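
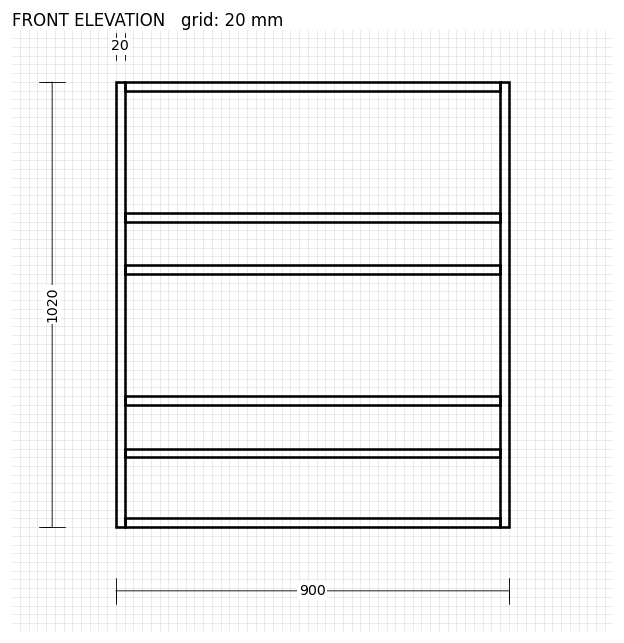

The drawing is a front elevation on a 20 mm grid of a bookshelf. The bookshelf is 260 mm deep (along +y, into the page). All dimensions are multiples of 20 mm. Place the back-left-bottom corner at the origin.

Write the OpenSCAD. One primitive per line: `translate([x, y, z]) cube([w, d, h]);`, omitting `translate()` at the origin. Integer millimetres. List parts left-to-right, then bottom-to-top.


cube([20, 260, 1020]);
translate([20, 0, 0]) cube([860, 260, 20]);
translate([20, 0, 160]) cube([860, 260, 20]);
translate([20, 0, 280]) cube([860, 260, 20]);
translate([20, 0, 580]) cube([860, 260, 20]);
translate([20, 0, 700]) cube([860, 260, 20]);
translate([20, 0, 1000]) cube([860, 260, 20]);
translate([880, 0, 0]) cube([20, 260, 1020]);


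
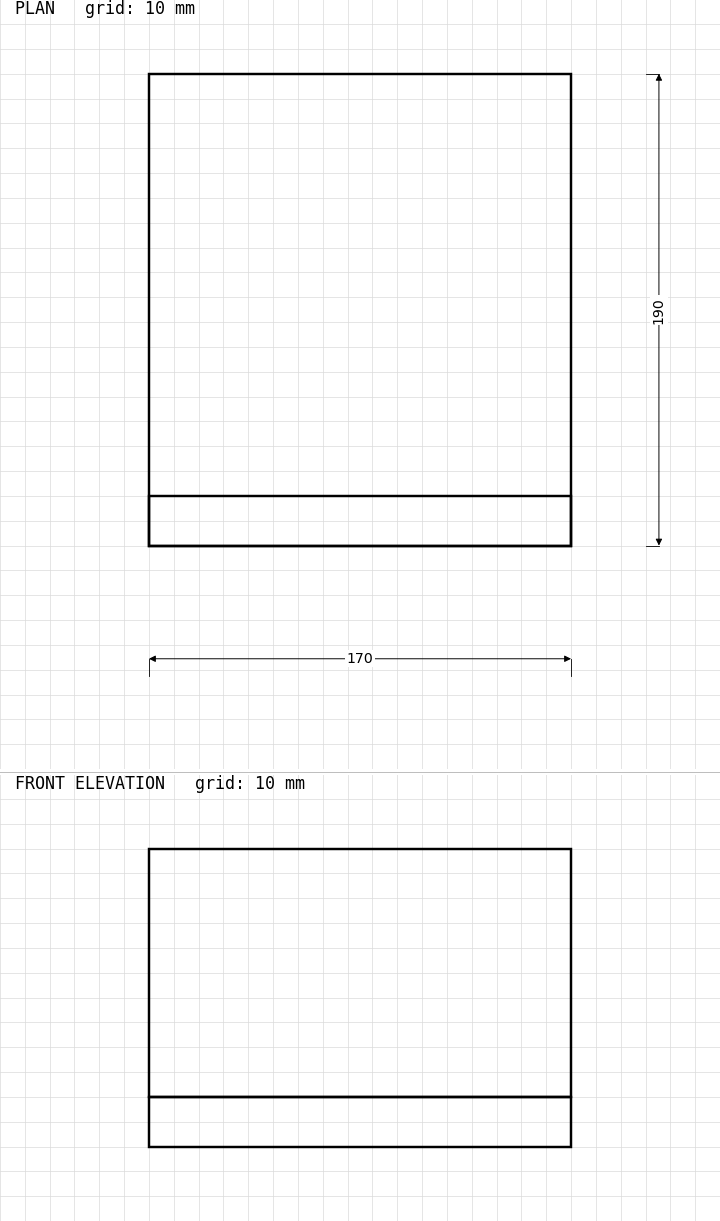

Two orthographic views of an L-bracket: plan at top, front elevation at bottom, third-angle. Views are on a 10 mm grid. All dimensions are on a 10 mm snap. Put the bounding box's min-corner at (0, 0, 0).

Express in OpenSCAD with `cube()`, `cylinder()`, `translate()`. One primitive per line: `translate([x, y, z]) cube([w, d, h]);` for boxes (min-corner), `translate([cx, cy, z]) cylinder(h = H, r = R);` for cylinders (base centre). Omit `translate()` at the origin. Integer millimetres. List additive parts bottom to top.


cube([170, 190, 20]);
translate([0, 0, 20]) cube([170, 20, 100]);


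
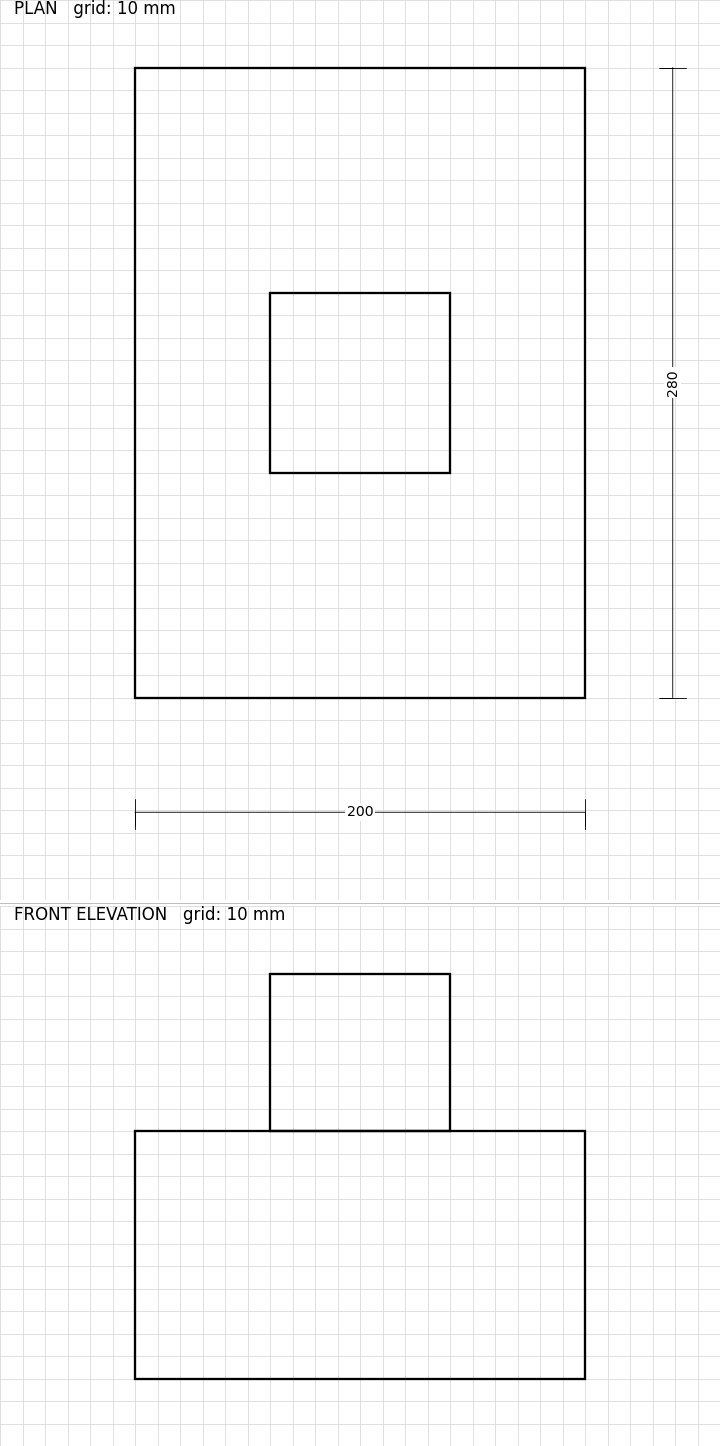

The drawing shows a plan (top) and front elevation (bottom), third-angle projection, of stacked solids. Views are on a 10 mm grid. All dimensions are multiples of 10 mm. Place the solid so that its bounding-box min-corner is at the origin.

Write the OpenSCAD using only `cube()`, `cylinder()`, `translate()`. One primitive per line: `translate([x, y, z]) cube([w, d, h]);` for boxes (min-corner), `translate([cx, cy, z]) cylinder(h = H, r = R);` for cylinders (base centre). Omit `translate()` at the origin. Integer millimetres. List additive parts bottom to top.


cube([200, 280, 110]);
translate([60, 100, 110]) cube([80, 80, 70]);


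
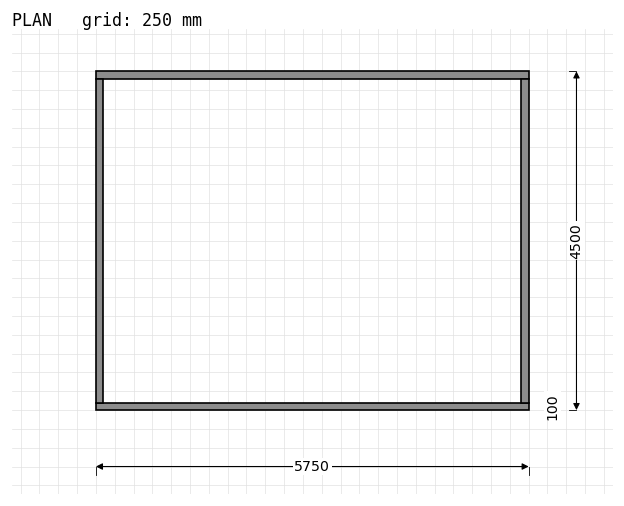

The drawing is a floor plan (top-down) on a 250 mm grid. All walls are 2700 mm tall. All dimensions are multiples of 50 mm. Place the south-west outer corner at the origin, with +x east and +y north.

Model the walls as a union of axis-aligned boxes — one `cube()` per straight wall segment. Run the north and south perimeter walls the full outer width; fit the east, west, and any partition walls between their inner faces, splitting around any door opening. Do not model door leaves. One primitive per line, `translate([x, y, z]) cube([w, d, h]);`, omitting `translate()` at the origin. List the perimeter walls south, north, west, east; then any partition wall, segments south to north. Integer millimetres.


cube([5750, 100, 2700]);
translate([0, 4400, 0]) cube([5750, 100, 2700]);
translate([0, 100, 0]) cube([100, 4300, 2700]);
translate([5650, 100, 0]) cube([100, 4300, 2700]);


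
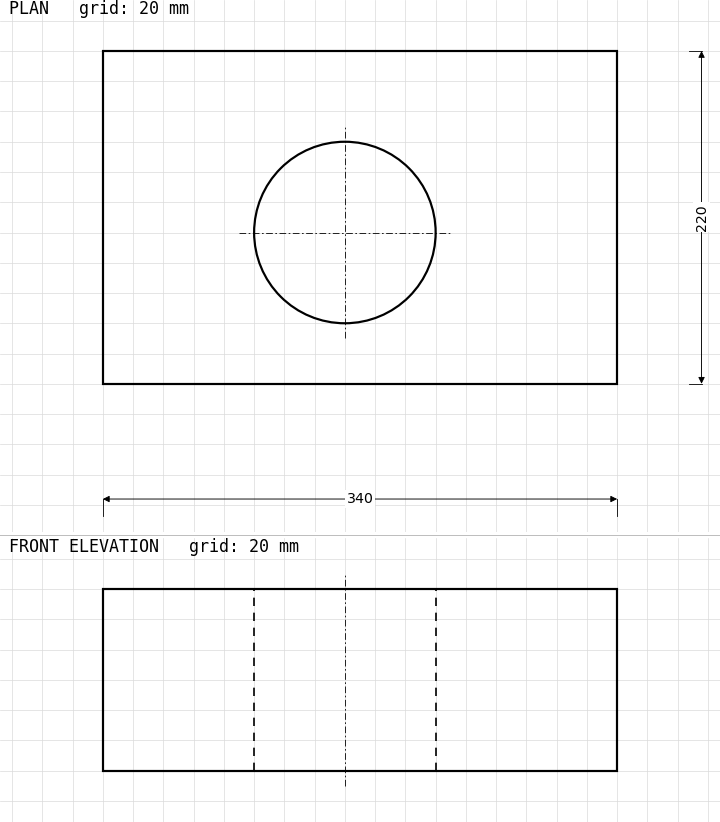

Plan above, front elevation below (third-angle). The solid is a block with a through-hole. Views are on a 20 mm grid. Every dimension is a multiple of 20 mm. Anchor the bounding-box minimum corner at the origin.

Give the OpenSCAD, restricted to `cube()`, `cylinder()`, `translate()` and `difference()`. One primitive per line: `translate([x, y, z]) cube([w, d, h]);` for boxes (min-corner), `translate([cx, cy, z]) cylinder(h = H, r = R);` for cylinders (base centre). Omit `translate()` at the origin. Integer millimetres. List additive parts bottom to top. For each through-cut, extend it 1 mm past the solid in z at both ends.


difference() {
  cube([340, 220, 120]);
  translate([160, 100, -1]) cylinder(h = 122, r = 60);
}


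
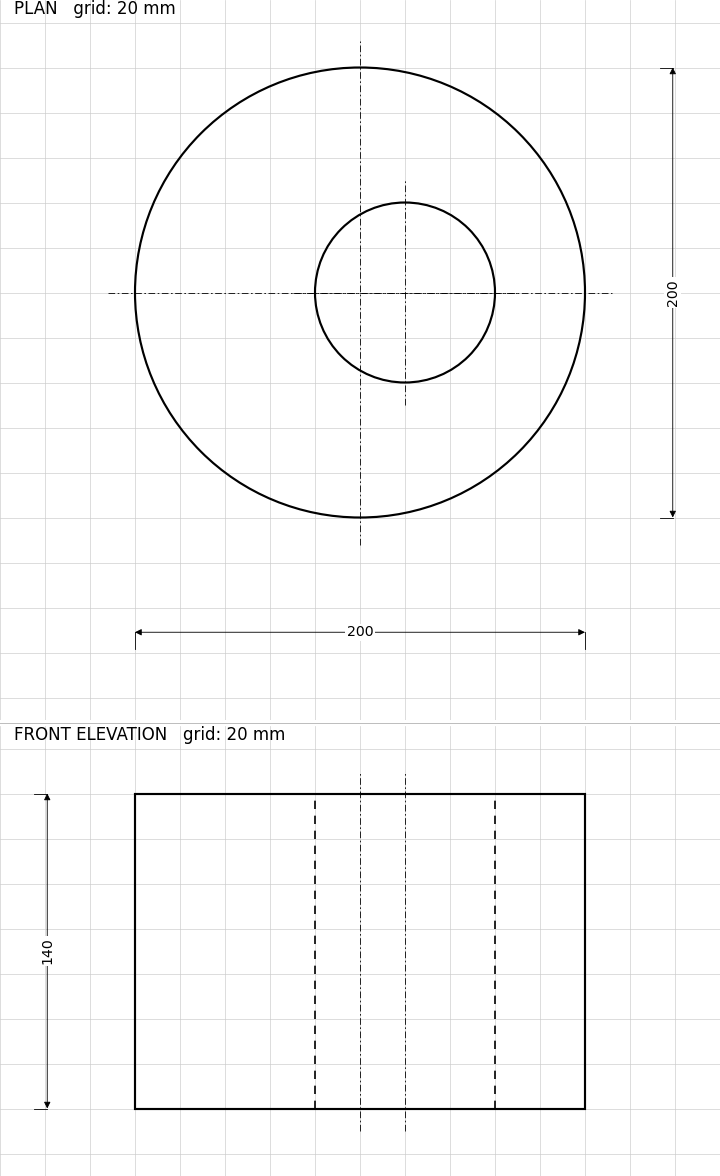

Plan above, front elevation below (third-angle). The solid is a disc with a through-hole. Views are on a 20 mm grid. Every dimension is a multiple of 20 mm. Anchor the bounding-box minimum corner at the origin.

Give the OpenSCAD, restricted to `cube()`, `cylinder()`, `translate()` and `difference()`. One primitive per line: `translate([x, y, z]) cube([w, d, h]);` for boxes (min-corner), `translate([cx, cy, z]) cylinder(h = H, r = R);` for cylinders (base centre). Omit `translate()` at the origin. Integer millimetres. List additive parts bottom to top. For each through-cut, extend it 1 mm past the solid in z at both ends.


difference() {
  translate([100, 100, 0]) cylinder(h = 140, r = 100);
  translate([120, 100, -1]) cylinder(h = 142, r = 40);
}


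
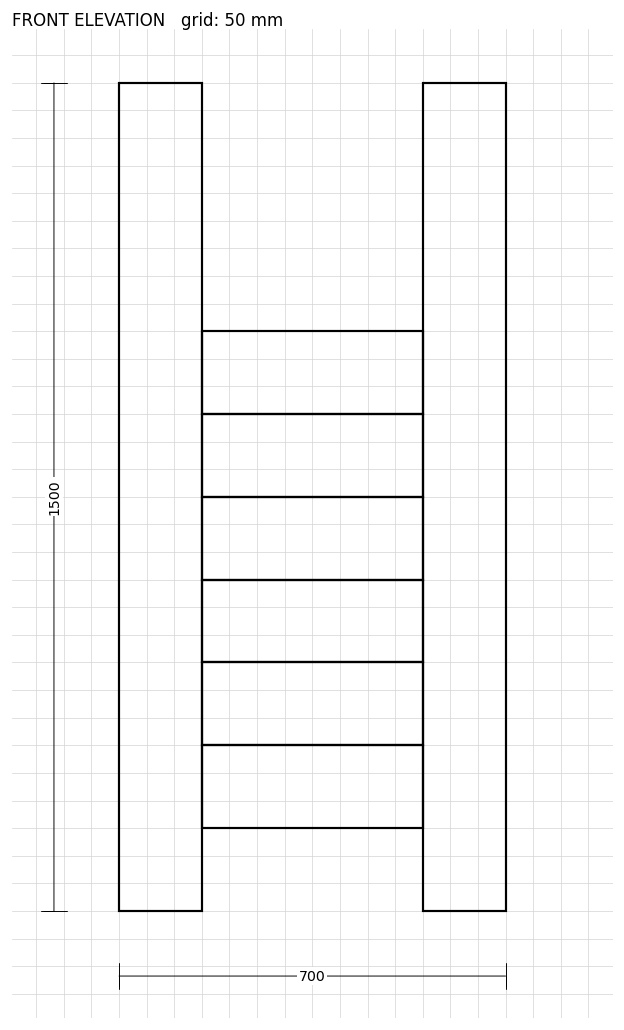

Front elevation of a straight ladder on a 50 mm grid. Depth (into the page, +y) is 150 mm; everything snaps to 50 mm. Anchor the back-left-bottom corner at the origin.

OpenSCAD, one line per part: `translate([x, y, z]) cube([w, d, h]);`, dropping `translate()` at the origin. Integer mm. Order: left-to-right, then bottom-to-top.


cube([150, 150, 1500]);
translate([150, 0, 150]) cube([400, 150, 150]);
translate([150, 0, 300]) cube([400, 150, 150]);
translate([150, 0, 450]) cube([400, 150, 150]);
translate([150, 0, 600]) cube([400, 150, 150]);
translate([150, 0, 750]) cube([400, 150, 150]);
translate([150, 0, 900]) cube([400, 150, 150]);
translate([550, 0, 0]) cube([150, 150, 1500]);


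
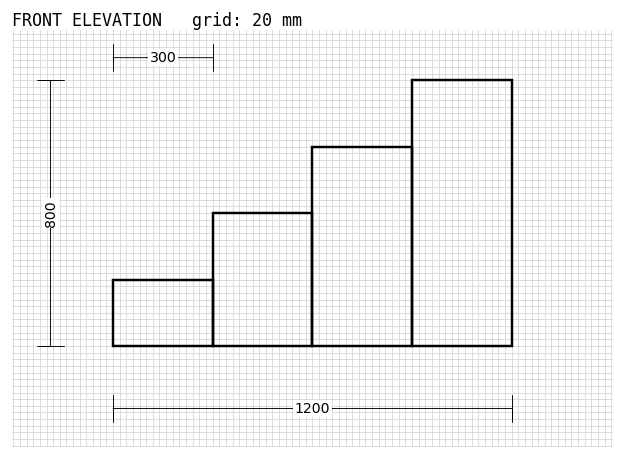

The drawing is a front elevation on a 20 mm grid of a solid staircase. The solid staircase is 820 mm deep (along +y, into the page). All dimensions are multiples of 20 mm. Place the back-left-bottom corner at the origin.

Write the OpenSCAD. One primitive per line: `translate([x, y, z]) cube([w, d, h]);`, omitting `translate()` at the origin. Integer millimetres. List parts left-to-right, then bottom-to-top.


cube([300, 820, 200]);
translate([300, 0, 0]) cube([300, 820, 400]);
translate([600, 0, 0]) cube([300, 820, 600]);
translate([900, 0, 0]) cube([300, 820, 800]);


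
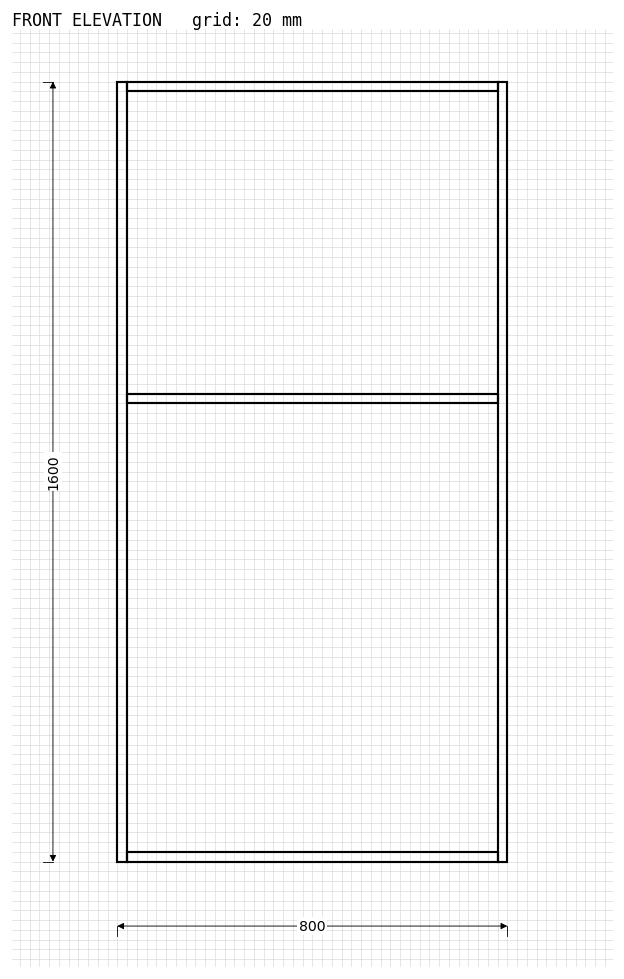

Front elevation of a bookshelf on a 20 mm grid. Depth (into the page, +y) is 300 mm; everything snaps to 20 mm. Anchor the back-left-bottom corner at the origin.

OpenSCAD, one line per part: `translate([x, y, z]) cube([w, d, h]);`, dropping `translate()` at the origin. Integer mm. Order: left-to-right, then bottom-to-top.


cube([20, 300, 1600]);
translate([20, 0, 0]) cube([760, 300, 20]);
translate([20, 0, 940]) cube([760, 300, 20]);
translate([20, 0, 1580]) cube([760, 300, 20]);
translate([780, 0, 0]) cube([20, 300, 1600]);


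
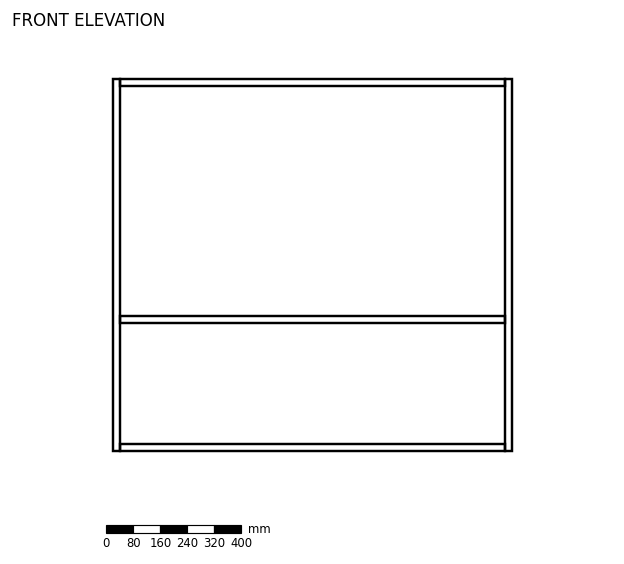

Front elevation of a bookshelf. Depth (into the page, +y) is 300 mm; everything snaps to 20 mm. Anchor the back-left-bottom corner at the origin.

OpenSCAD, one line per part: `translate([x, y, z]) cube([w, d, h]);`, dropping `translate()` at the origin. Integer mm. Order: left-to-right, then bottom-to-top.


cube([20, 300, 1100]);
translate([20, 0, 0]) cube([1140, 300, 20]);
translate([20, 0, 380]) cube([1140, 300, 20]);
translate([20, 0, 1080]) cube([1140, 300, 20]);
translate([1160, 0, 0]) cube([20, 300, 1100]);


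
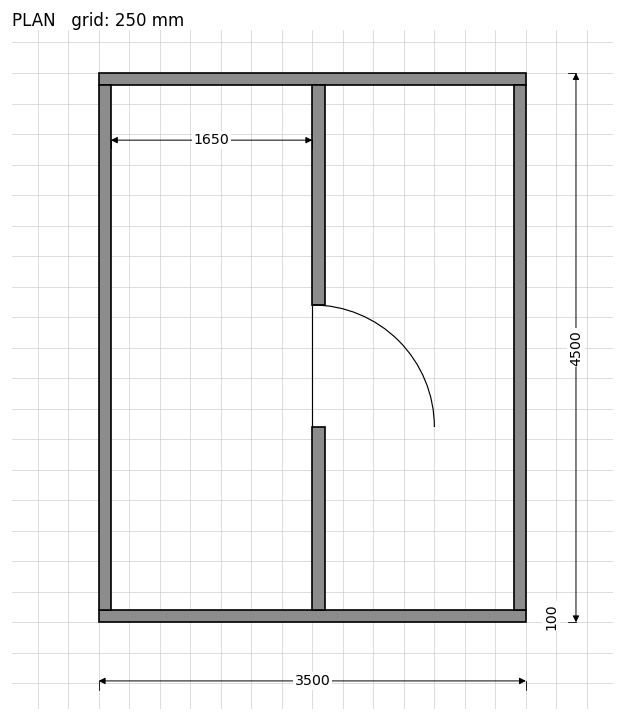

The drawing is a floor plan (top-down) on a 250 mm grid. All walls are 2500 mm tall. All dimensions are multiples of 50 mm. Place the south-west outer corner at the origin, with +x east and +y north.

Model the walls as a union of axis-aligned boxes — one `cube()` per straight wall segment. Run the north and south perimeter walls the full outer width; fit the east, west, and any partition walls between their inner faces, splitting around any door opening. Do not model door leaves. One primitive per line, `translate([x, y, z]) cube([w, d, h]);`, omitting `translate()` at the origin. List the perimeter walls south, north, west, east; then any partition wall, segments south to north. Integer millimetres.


cube([3500, 100, 2500]);
translate([0, 4400, 0]) cube([3500, 100, 2500]);
translate([0, 100, 0]) cube([100, 4300, 2500]);
translate([3400, 100, 0]) cube([100, 4300, 2500]);
translate([1750, 100, 0]) cube([100, 1500, 2500]);
translate([1750, 2600, 0]) cube([100, 1800, 2500]);


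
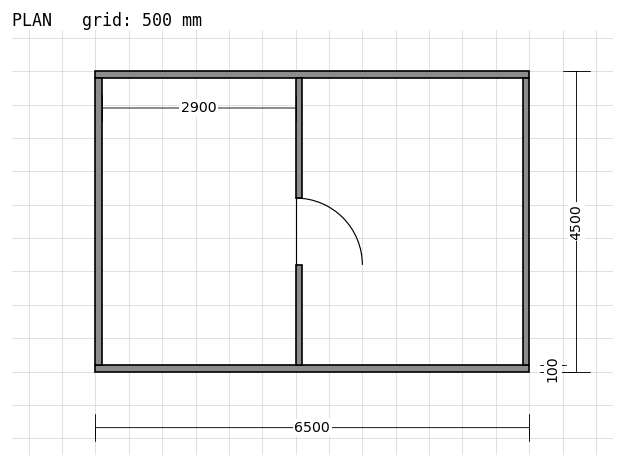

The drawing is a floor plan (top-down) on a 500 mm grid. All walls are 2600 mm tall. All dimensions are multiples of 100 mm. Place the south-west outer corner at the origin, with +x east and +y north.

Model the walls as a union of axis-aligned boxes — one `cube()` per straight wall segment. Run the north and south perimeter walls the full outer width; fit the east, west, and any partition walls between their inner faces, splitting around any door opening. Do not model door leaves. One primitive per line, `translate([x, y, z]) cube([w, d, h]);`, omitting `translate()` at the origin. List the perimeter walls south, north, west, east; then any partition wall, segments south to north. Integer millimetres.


cube([6500, 100, 2600]);
translate([0, 4400, 0]) cube([6500, 100, 2600]);
translate([0, 100, 0]) cube([100, 4300, 2600]);
translate([6400, 100, 0]) cube([100, 4300, 2600]);
translate([3000, 100, 0]) cube([100, 1500, 2600]);
translate([3000, 2600, 0]) cube([100, 1800, 2600]);


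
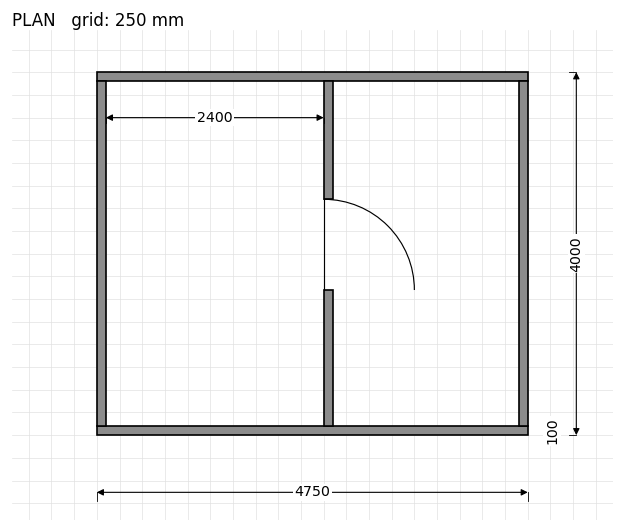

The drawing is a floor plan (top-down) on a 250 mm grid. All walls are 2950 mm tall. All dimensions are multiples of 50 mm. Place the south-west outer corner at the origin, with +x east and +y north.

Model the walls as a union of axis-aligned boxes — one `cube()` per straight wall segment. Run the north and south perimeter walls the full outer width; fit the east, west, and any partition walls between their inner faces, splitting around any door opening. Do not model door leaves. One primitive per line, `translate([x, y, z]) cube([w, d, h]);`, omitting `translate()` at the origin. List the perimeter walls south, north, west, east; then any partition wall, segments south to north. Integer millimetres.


cube([4750, 100, 2950]);
translate([0, 3900, 0]) cube([4750, 100, 2950]);
translate([0, 100, 0]) cube([100, 3800, 2950]);
translate([4650, 100, 0]) cube([100, 3800, 2950]);
translate([2500, 100, 0]) cube([100, 1500, 2950]);
translate([2500, 2600, 0]) cube([100, 1300, 2950]);


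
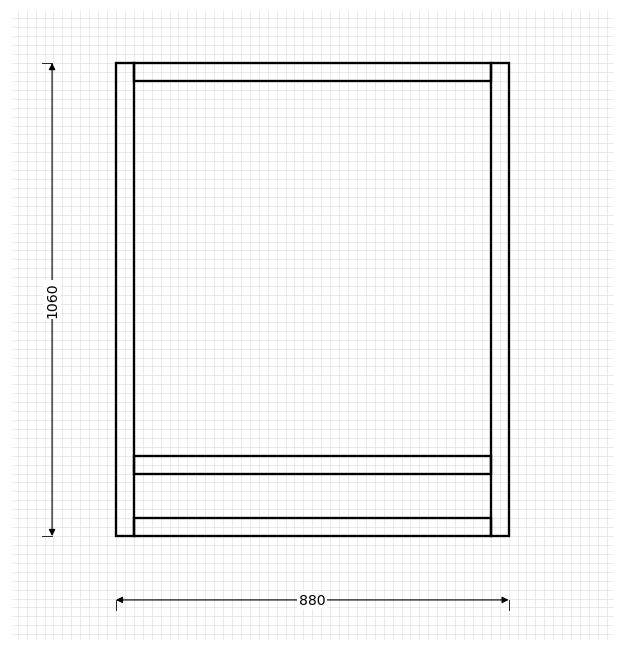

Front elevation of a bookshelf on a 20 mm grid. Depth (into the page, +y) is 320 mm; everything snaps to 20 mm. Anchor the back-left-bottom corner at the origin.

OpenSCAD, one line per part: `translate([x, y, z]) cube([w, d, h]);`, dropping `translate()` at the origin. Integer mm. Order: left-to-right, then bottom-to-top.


cube([40, 320, 1060]);
translate([40, 0, 0]) cube([800, 320, 40]);
translate([40, 0, 140]) cube([800, 320, 40]);
translate([40, 0, 1020]) cube([800, 320, 40]);
translate([840, 0, 0]) cube([40, 320, 1060]);


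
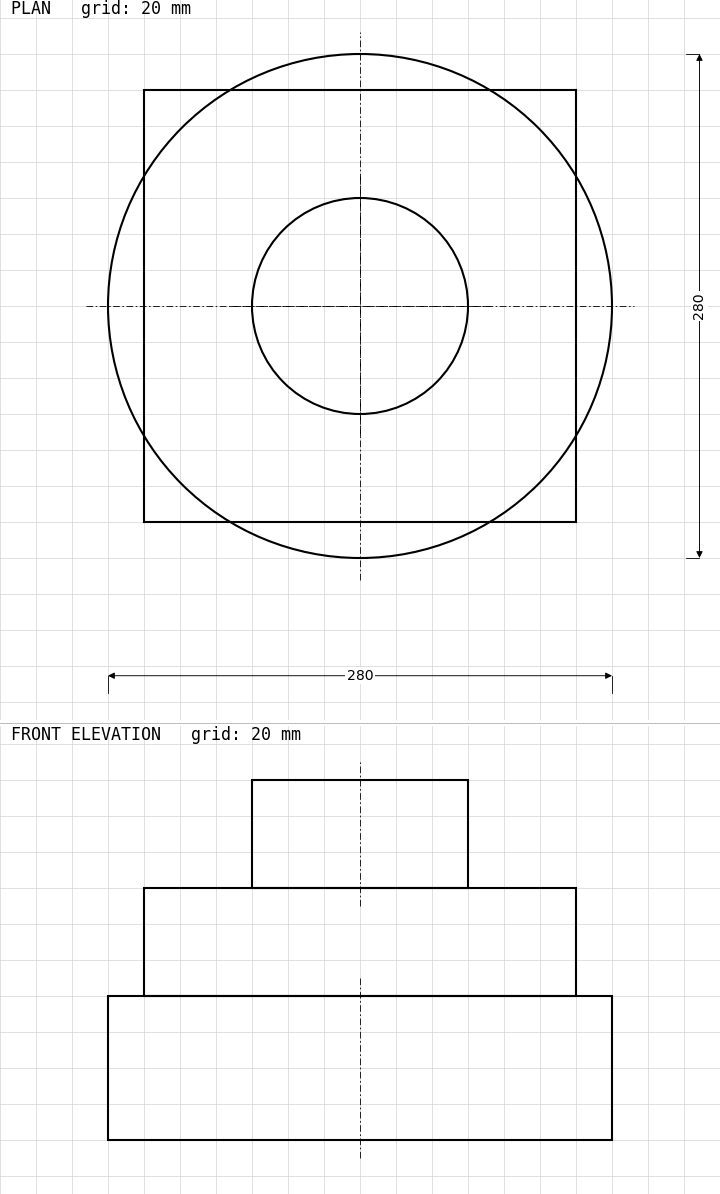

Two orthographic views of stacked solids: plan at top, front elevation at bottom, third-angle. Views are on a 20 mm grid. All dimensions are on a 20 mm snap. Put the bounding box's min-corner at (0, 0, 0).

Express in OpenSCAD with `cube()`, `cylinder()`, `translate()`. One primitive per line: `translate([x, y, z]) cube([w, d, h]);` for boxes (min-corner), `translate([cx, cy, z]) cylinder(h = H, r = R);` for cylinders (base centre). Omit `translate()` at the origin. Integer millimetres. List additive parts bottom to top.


translate([140, 140, 0]) cylinder(h = 80, r = 140);
translate([20, 20, 80]) cube([240, 240, 60]);
translate([140, 140, 140]) cylinder(h = 60, r = 60);


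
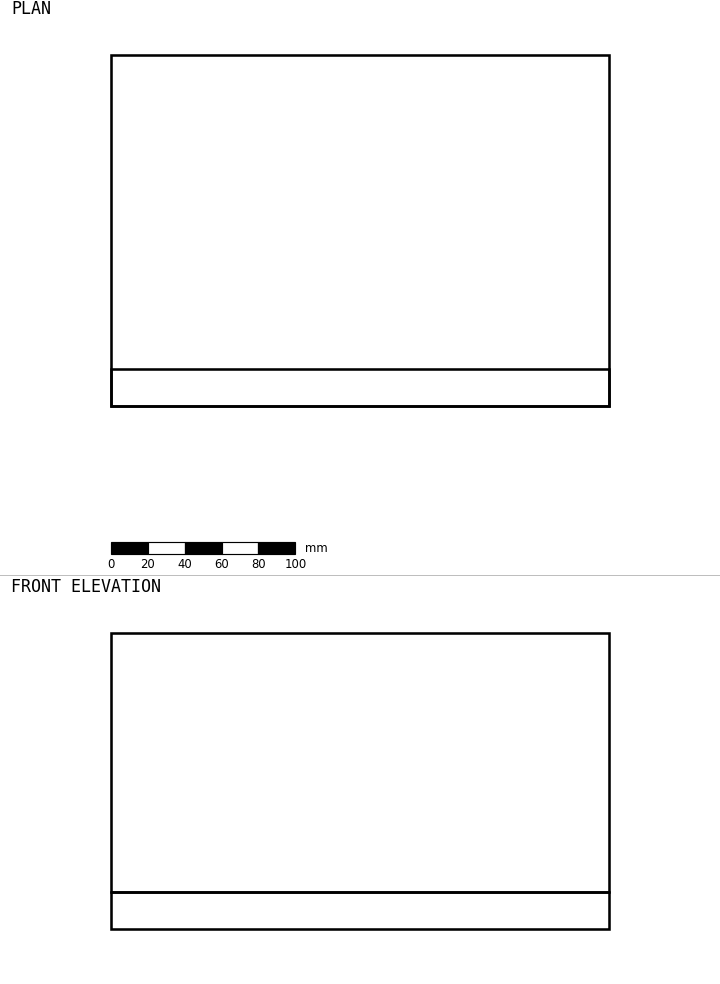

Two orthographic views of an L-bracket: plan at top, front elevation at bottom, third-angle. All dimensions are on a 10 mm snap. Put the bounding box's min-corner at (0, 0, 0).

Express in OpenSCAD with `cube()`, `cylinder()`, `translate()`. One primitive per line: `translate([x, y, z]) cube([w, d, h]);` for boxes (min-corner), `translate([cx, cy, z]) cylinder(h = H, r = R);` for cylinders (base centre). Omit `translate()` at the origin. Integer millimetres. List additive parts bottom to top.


cube([270, 190, 20]);
translate([0, 0, 20]) cube([270, 20, 140]);


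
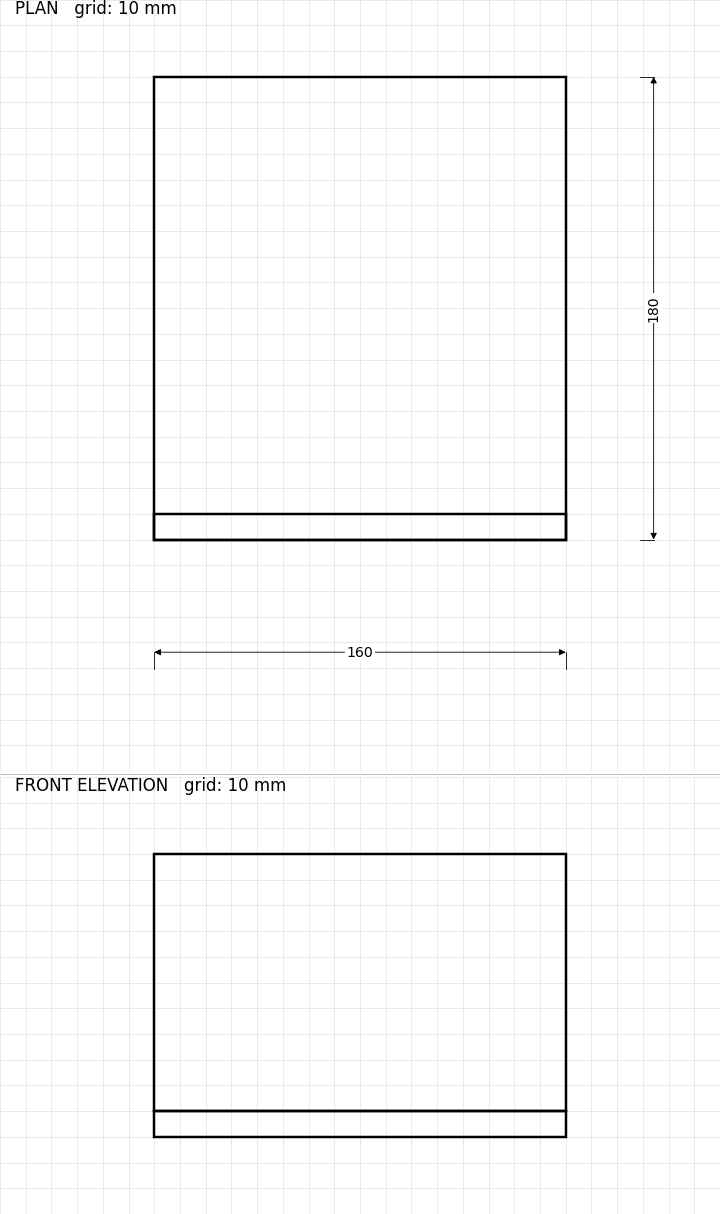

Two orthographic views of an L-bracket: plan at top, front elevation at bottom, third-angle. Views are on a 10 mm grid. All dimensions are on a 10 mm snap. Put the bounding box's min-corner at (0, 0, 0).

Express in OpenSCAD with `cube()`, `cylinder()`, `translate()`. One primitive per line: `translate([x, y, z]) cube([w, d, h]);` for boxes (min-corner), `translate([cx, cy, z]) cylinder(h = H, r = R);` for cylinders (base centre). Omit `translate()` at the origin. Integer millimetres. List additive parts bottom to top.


cube([160, 180, 10]);
translate([0, 0, 10]) cube([160, 10, 100]);


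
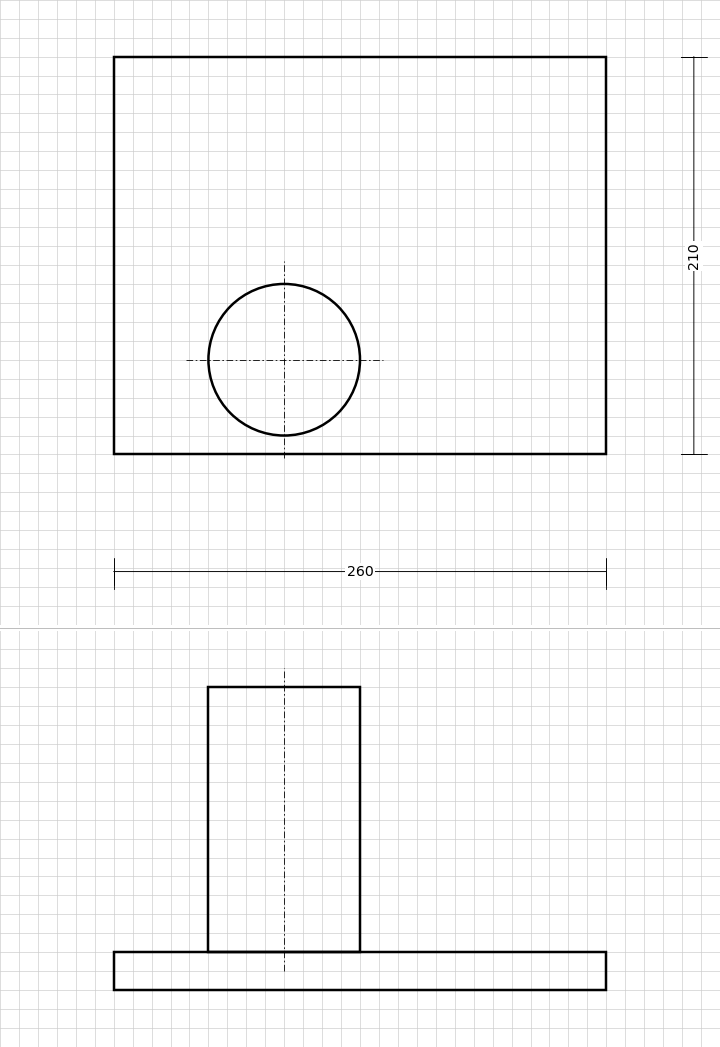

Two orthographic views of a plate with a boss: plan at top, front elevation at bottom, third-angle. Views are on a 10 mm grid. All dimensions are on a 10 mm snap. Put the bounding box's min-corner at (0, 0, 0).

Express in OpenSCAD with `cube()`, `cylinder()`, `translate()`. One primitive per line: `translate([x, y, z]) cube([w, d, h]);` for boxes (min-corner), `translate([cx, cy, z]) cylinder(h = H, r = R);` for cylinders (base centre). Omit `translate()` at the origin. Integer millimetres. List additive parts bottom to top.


cube([260, 210, 20]);
translate([90, 50, 20]) cylinder(h = 140, r = 40);


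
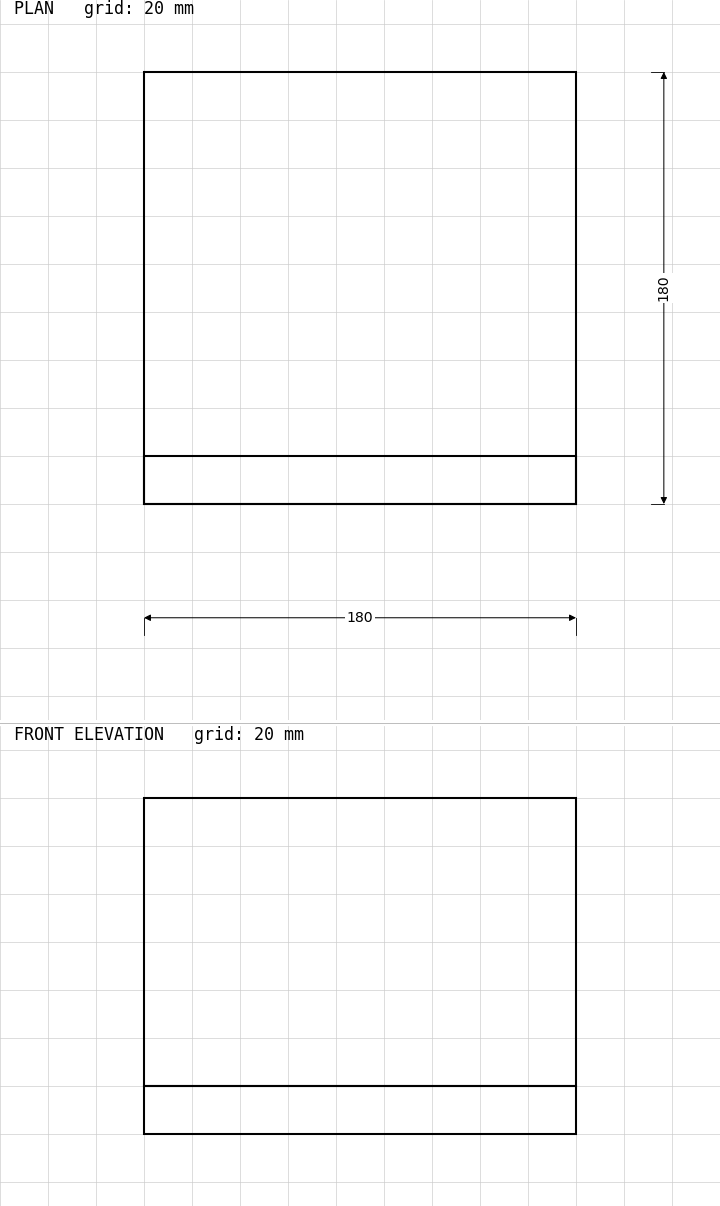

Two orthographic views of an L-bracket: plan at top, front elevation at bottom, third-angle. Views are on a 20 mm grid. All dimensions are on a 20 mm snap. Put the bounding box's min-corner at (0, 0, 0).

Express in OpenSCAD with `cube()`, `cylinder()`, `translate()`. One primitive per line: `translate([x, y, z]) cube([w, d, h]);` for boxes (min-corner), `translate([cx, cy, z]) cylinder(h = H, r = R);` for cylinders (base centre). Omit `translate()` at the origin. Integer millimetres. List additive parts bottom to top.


cube([180, 180, 20]);
translate([0, 0, 20]) cube([180, 20, 120]);


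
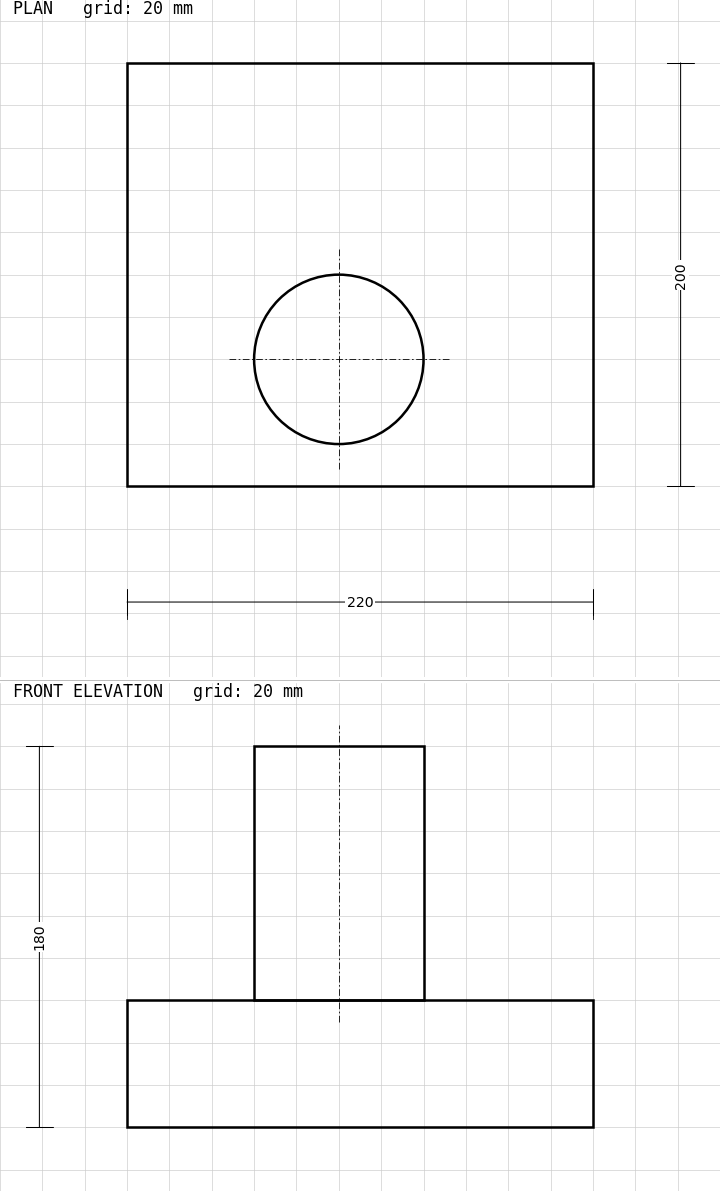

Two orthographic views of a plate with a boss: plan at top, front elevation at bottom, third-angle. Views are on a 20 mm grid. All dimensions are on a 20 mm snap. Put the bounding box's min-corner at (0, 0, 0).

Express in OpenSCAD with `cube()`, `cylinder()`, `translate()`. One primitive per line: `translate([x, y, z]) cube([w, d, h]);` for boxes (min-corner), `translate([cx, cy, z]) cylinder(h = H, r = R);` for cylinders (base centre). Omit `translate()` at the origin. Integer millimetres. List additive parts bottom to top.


cube([220, 200, 60]);
translate([100, 60, 60]) cylinder(h = 120, r = 40);


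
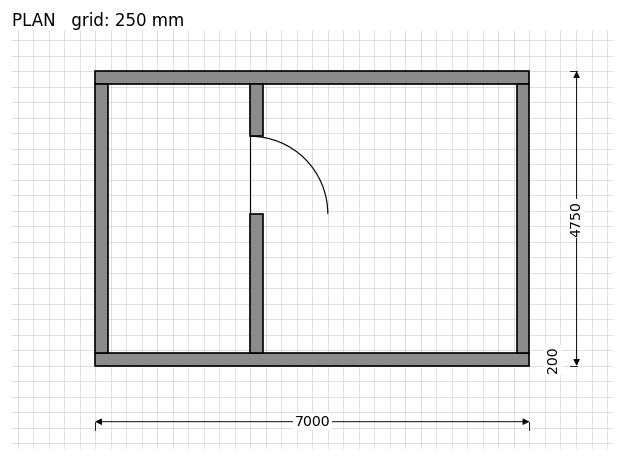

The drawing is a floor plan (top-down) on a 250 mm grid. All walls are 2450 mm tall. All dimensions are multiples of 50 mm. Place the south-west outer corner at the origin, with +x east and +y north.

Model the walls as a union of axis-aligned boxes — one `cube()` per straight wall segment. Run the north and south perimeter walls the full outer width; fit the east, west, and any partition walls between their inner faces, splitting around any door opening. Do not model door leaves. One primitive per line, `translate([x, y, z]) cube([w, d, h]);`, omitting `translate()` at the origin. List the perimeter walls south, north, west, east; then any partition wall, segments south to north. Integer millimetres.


cube([7000, 200, 2450]);
translate([0, 4550, 0]) cube([7000, 200, 2450]);
translate([0, 200, 0]) cube([200, 4350, 2450]);
translate([6800, 200, 0]) cube([200, 4350, 2450]);
translate([2500, 200, 0]) cube([200, 2250, 2450]);
translate([2500, 3700, 0]) cube([200, 850, 2450]);


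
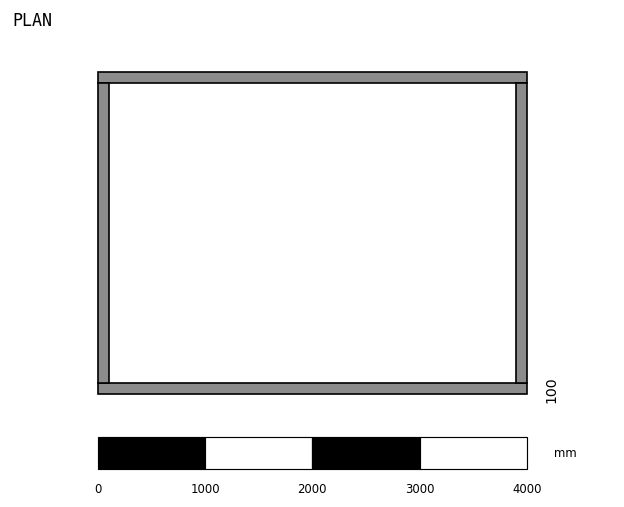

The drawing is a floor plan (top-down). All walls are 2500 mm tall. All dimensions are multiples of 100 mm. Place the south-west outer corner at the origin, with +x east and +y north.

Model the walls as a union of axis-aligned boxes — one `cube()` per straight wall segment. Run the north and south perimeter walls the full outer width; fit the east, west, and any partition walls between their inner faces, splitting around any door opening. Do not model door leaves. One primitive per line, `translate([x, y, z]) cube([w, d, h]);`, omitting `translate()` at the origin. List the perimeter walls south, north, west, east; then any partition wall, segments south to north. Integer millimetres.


cube([4000, 100, 2500]);
translate([0, 2900, 0]) cube([4000, 100, 2500]);
translate([0, 100, 0]) cube([100, 2800, 2500]);
translate([3900, 100, 0]) cube([100, 2800, 2500]);


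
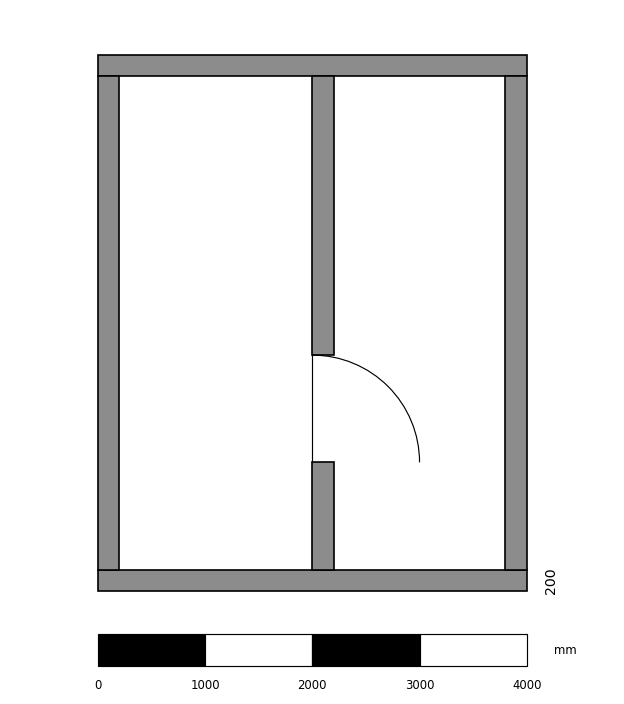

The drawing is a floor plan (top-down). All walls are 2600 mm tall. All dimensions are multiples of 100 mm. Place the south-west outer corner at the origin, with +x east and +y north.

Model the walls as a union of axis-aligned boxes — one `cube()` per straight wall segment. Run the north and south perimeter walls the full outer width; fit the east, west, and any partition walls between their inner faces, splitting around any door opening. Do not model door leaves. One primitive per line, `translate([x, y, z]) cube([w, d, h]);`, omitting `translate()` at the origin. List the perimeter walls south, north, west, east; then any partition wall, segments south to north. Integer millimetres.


cube([4000, 200, 2600]);
translate([0, 4800, 0]) cube([4000, 200, 2600]);
translate([0, 200, 0]) cube([200, 4600, 2600]);
translate([3800, 200, 0]) cube([200, 4600, 2600]);
translate([2000, 200, 0]) cube([200, 1000, 2600]);
translate([2000, 2200, 0]) cube([200, 2600, 2600]);


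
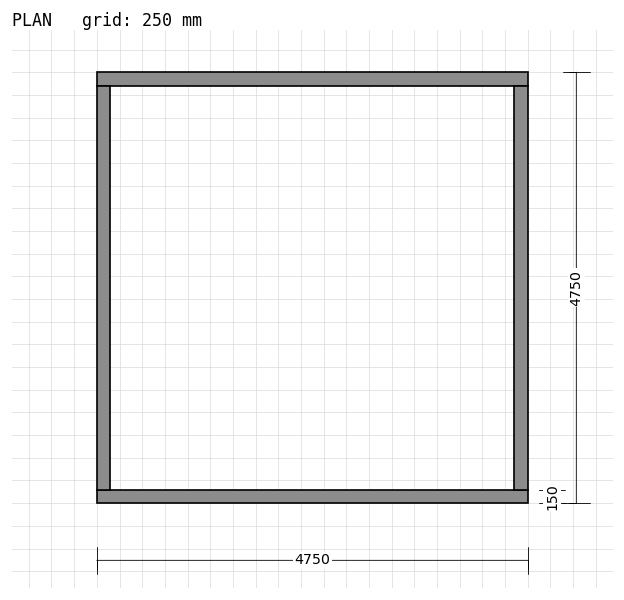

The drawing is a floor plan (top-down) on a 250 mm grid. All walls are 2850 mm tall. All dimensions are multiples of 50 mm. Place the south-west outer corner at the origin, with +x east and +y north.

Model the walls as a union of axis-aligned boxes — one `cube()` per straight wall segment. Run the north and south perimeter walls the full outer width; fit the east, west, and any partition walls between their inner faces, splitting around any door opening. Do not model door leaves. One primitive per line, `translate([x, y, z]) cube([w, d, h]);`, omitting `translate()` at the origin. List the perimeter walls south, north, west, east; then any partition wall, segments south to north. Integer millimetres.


cube([4750, 150, 2850]);
translate([0, 4600, 0]) cube([4750, 150, 2850]);
translate([0, 150, 0]) cube([150, 4450, 2850]);
translate([4600, 150, 0]) cube([150, 4450, 2850]);


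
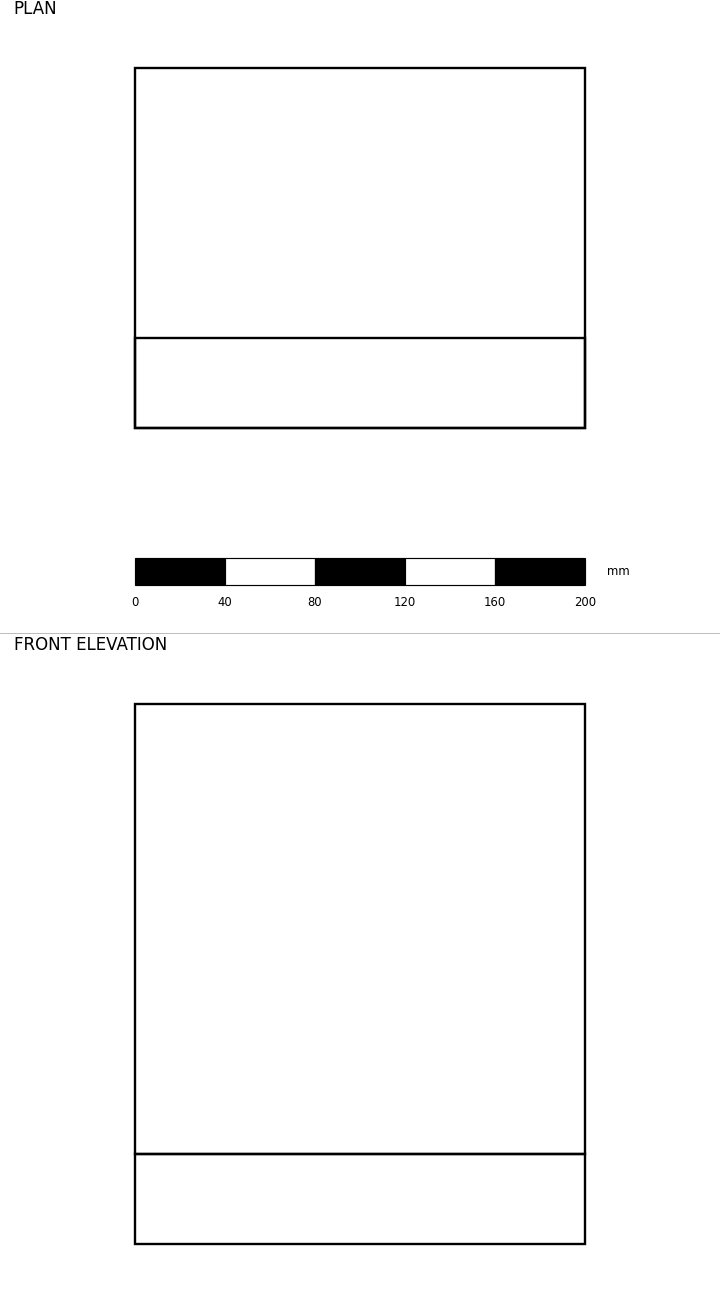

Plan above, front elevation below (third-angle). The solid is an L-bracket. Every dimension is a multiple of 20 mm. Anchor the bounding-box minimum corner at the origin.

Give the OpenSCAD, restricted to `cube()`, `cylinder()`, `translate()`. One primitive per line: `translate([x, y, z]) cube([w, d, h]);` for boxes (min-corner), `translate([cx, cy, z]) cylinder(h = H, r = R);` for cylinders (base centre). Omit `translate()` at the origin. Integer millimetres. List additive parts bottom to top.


cube([200, 160, 40]);
translate([0, 0, 40]) cube([200, 40, 200]);


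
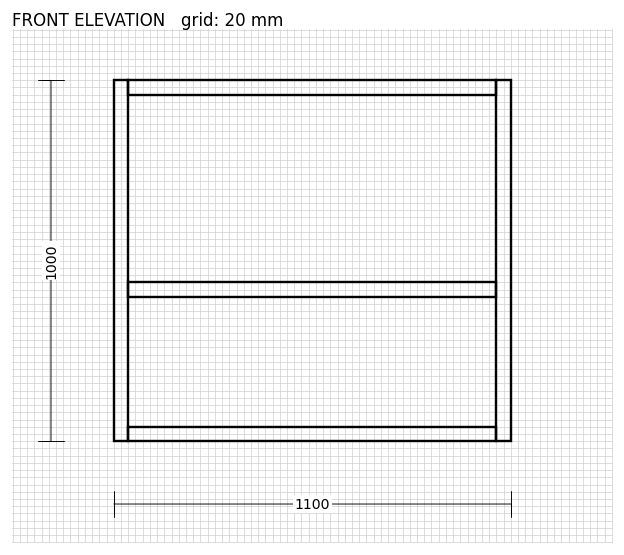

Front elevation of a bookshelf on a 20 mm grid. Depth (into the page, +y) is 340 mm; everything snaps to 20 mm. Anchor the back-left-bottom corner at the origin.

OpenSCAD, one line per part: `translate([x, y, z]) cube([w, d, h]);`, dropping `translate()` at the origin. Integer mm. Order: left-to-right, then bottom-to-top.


cube([40, 340, 1000]);
translate([40, 0, 0]) cube([1020, 340, 40]);
translate([40, 0, 400]) cube([1020, 340, 40]);
translate([40, 0, 960]) cube([1020, 340, 40]);
translate([1060, 0, 0]) cube([40, 340, 1000]);


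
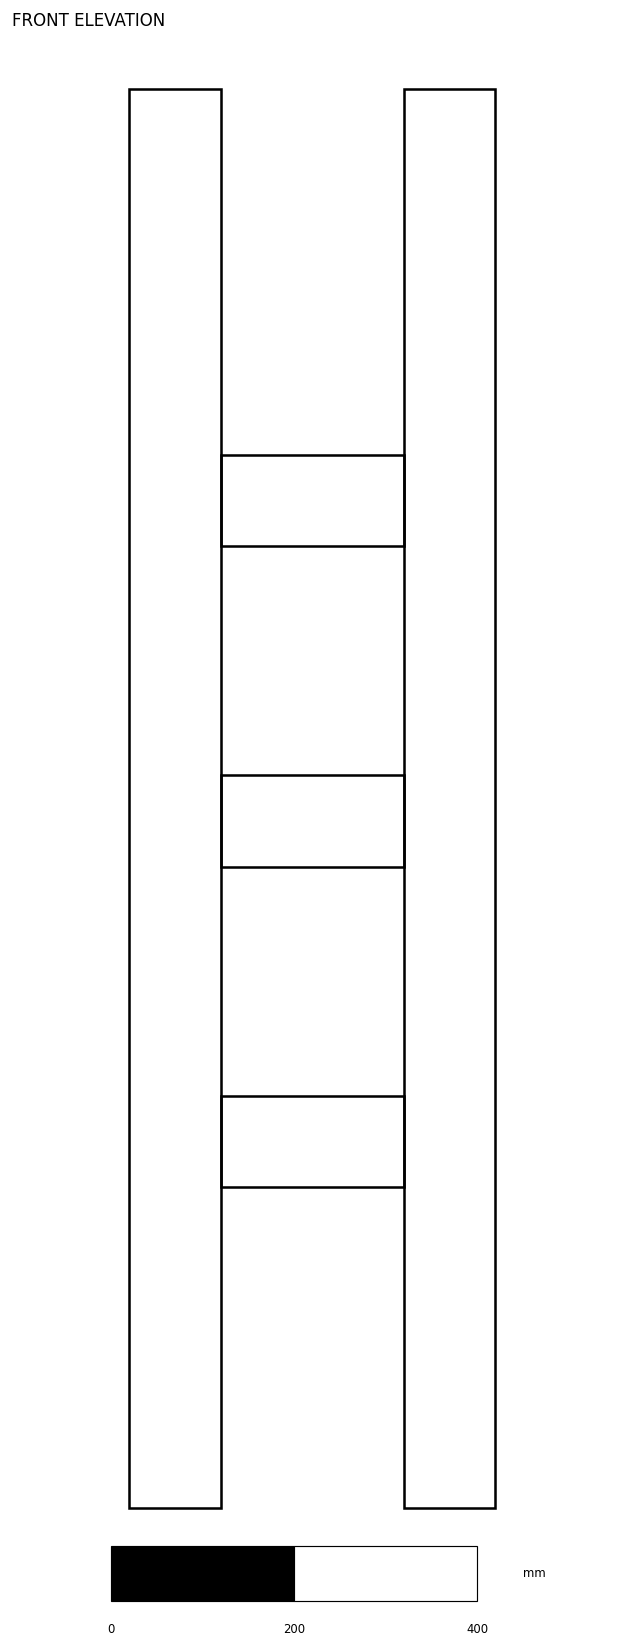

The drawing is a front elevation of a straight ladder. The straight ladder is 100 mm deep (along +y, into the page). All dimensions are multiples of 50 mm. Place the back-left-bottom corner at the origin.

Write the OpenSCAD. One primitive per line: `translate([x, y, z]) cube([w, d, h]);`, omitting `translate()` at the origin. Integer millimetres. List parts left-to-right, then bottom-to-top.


cube([100, 100, 1550]);
translate([100, 0, 350]) cube([200, 100, 100]);
translate([100, 0, 700]) cube([200, 100, 100]);
translate([100, 0, 1050]) cube([200, 100, 100]);
translate([300, 0, 0]) cube([100, 100, 1550]);


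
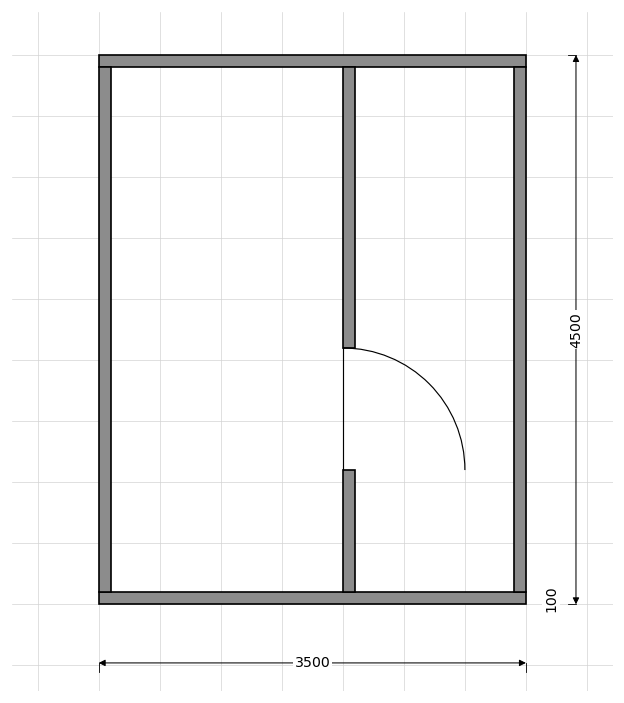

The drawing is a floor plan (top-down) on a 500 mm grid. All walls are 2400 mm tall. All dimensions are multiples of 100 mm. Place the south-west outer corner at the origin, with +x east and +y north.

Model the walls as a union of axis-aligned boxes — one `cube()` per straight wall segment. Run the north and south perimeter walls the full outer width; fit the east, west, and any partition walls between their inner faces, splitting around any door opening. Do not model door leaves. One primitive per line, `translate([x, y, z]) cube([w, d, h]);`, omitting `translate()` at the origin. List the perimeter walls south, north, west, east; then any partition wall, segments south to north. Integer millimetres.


cube([3500, 100, 2400]);
translate([0, 4400, 0]) cube([3500, 100, 2400]);
translate([0, 100, 0]) cube([100, 4300, 2400]);
translate([3400, 100, 0]) cube([100, 4300, 2400]);
translate([2000, 100, 0]) cube([100, 1000, 2400]);
translate([2000, 2100, 0]) cube([100, 2300, 2400]);


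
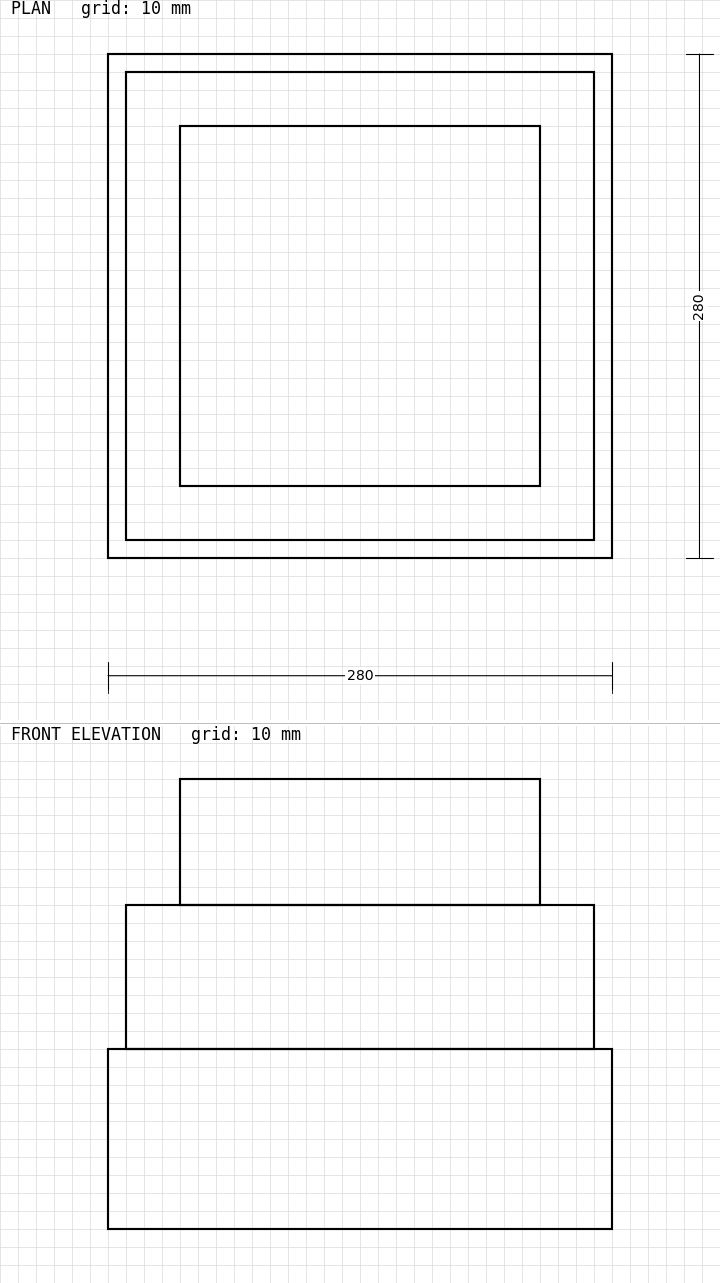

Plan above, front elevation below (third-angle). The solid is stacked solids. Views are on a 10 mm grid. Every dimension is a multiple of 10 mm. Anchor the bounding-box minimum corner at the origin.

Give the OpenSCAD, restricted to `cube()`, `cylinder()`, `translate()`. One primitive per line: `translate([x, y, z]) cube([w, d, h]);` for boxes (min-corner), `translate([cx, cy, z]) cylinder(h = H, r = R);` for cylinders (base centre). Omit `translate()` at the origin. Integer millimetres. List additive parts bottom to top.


cube([280, 280, 100]);
translate([10, 10, 100]) cube([260, 260, 80]);
translate([40, 40, 180]) cube([200, 200, 70]);


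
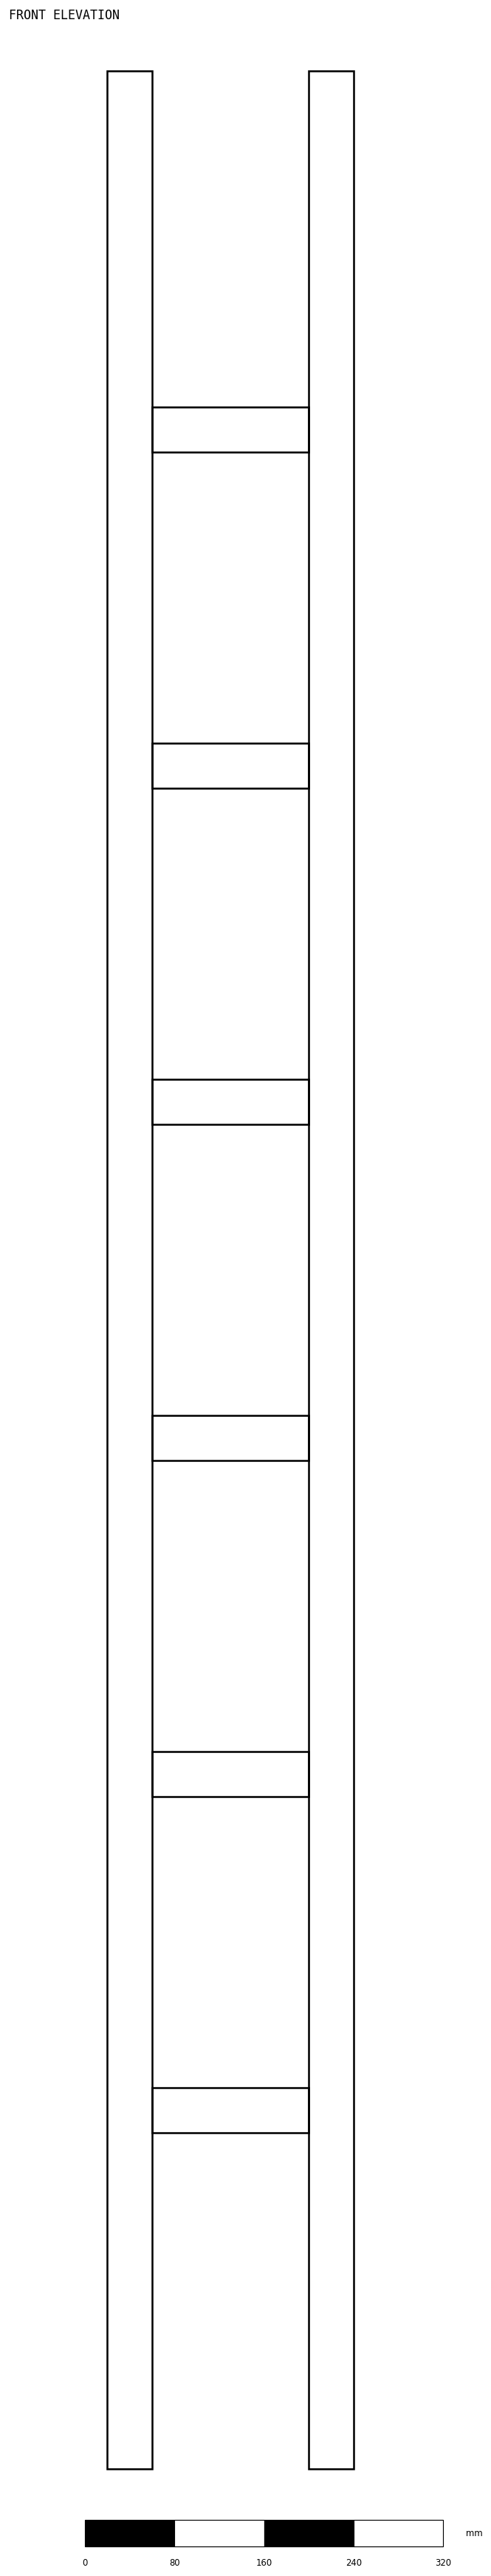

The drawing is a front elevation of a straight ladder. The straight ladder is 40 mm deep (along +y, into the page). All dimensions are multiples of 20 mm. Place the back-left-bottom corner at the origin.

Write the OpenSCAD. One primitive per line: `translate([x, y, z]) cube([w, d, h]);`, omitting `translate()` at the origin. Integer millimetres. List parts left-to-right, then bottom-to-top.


cube([40, 40, 2140]);
translate([40, 0, 300]) cube([140, 40, 40]);
translate([40, 0, 600]) cube([140, 40, 40]);
translate([40, 0, 900]) cube([140, 40, 40]);
translate([40, 0, 1200]) cube([140, 40, 40]);
translate([40, 0, 1500]) cube([140, 40, 40]);
translate([40, 0, 1800]) cube([140, 40, 40]);
translate([180, 0, 0]) cube([40, 40, 2140]);


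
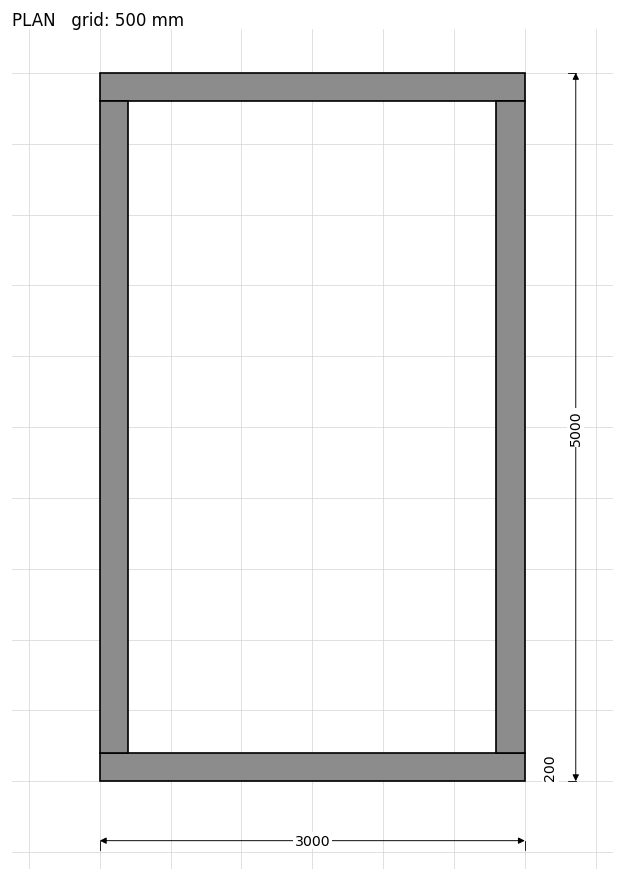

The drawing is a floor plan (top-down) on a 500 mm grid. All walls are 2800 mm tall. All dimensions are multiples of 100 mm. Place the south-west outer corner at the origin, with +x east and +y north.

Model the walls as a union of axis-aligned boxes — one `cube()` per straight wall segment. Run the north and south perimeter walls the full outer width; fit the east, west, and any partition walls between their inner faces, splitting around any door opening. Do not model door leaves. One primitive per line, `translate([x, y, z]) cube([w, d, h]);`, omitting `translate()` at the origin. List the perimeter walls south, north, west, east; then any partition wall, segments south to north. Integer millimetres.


cube([3000, 200, 2800]);
translate([0, 4800, 0]) cube([3000, 200, 2800]);
translate([0, 200, 0]) cube([200, 4600, 2800]);
translate([2800, 200, 0]) cube([200, 4600, 2800]);


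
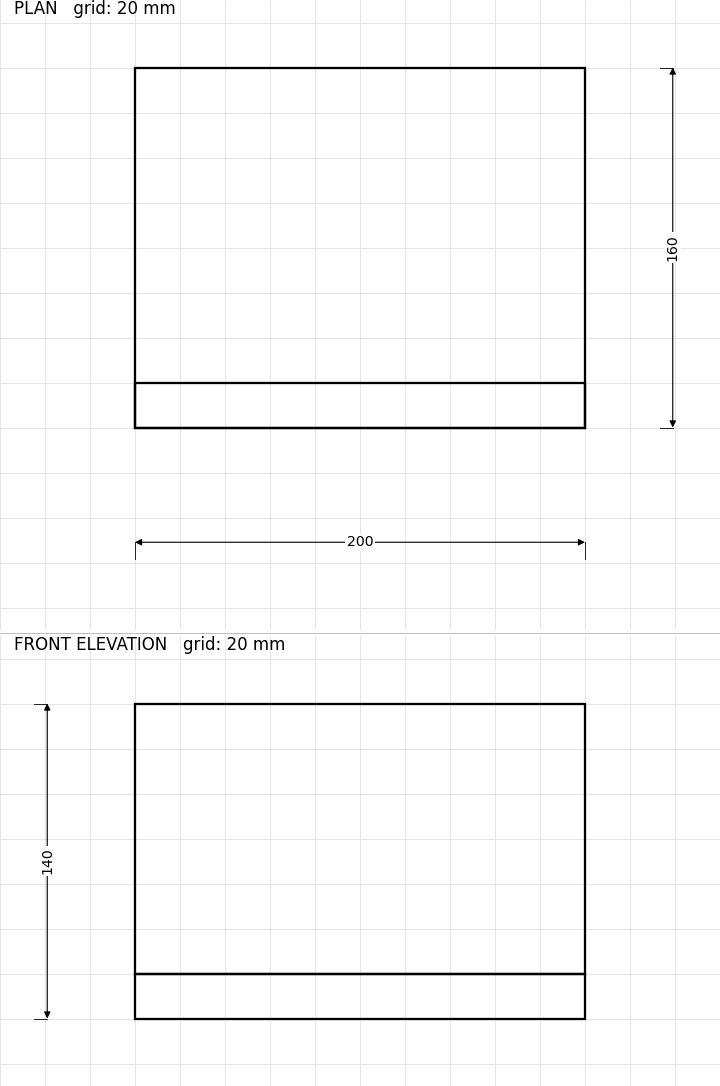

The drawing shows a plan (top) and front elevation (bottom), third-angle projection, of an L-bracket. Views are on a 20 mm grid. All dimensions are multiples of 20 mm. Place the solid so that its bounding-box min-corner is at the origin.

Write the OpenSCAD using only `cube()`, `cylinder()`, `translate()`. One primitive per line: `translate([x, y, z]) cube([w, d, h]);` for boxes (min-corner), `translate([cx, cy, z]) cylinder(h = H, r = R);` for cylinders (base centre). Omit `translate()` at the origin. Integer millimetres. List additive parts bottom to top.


cube([200, 160, 20]);
translate([0, 0, 20]) cube([200, 20, 120]);


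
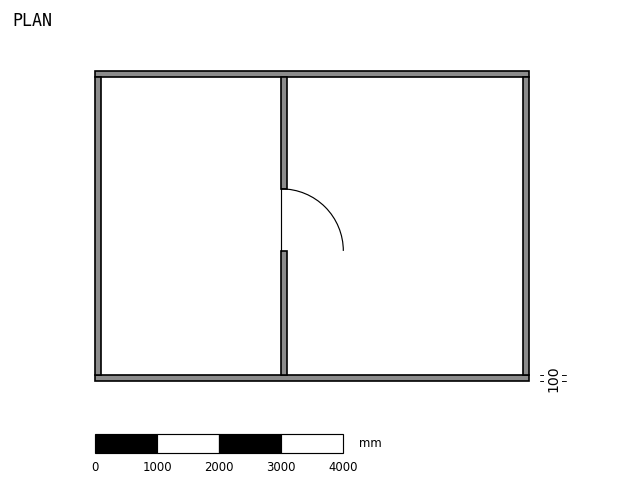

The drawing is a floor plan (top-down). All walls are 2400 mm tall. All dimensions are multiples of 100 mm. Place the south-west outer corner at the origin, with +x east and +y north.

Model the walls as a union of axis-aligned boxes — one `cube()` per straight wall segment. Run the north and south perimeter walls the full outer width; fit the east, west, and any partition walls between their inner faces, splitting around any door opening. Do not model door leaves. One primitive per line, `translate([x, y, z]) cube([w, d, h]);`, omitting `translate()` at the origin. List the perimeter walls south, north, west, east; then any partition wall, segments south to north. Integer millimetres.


cube([7000, 100, 2400]);
translate([0, 4900, 0]) cube([7000, 100, 2400]);
translate([0, 100, 0]) cube([100, 4800, 2400]);
translate([6900, 100, 0]) cube([100, 4800, 2400]);
translate([3000, 100, 0]) cube([100, 2000, 2400]);
translate([3000, 3100, 0]) cube([100, 1800, 2400]);


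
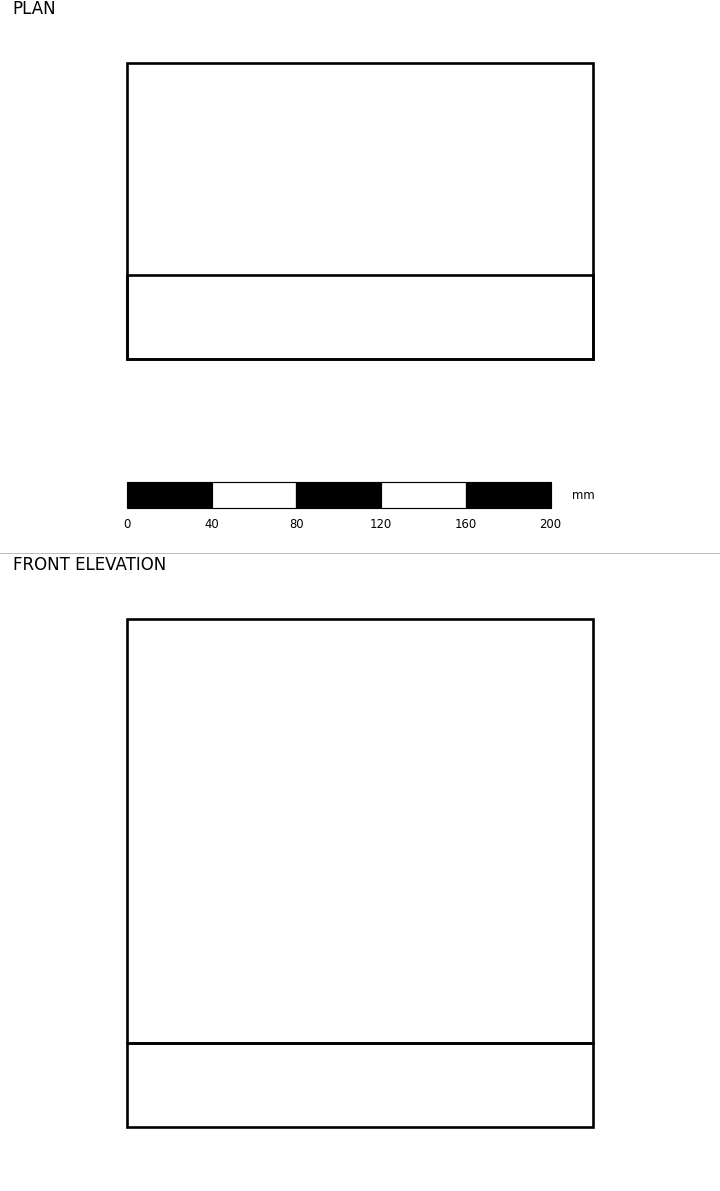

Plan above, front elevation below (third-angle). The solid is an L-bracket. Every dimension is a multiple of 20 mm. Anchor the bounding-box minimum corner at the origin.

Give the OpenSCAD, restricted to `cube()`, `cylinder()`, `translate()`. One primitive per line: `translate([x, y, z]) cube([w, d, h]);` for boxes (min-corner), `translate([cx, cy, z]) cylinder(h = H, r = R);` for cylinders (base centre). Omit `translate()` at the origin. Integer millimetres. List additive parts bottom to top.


cube([220, 140, 40]);
translate([0, 0, 40]) cube([220, 40, 200]);


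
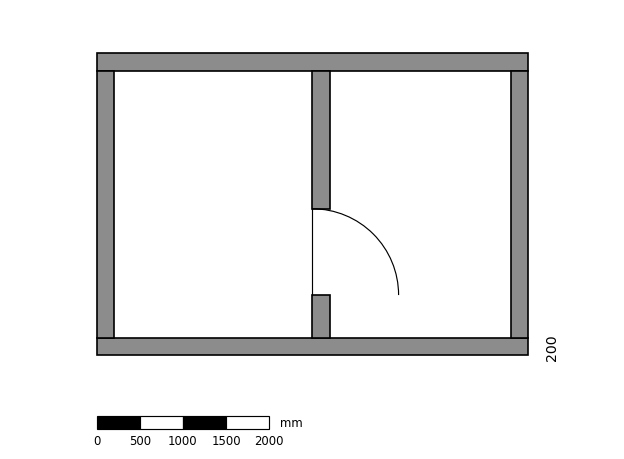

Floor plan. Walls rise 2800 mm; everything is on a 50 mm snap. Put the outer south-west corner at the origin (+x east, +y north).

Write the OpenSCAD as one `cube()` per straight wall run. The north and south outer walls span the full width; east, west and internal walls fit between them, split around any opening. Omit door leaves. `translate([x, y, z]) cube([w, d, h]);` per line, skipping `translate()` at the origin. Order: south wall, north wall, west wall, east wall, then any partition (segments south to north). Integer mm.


cube([5000, 200, 2800]);
translate([0, 3300, 0]) cube([5000, 200, 2800]);
translate([0, 200, 0]) cube([200, 3100, 2800]);
translate([4800, 200, 0]) cube([200, 3100, 2800]);
translate([2500, 200, 0]) cube([200, 500, 2800]);
translate([2500, 1700, 0]) cube([200, 1600, 2800]);


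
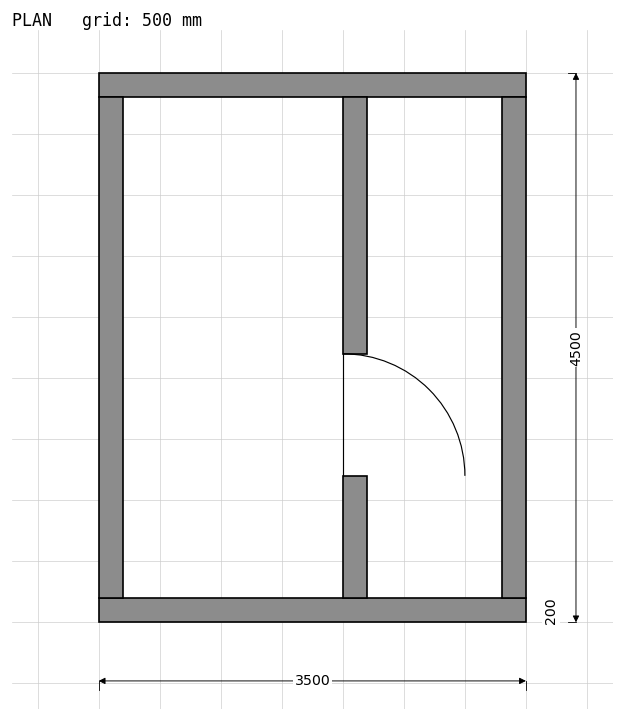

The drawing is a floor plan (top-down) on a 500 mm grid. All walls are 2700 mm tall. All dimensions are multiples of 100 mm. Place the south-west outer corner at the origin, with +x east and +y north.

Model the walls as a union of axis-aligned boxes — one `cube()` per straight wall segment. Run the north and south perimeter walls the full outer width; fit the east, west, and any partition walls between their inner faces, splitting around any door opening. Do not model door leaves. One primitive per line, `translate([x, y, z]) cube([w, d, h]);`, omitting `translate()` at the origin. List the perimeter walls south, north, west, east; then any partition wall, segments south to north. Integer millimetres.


cube([3500, 200, 2700]);
translate([0, 4300, 0]) cube([3500, 200, 2700]);
translate([0, 200, 0]) cube([200, 4100, 2700]);
translate([3300, 200, 0]) cube([200, 4100, 2700]);
translate([2000, 200, 0]) cube([200, 1000, 2700]);
translate([2000, 2200, 0]) cube([200, 2100, 2700]);
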